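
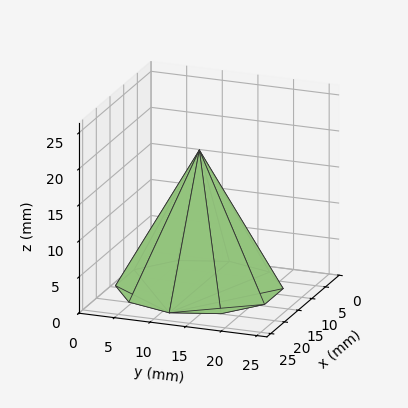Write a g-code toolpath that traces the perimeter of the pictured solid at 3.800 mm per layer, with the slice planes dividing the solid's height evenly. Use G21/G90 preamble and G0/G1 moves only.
Reading the render: the shape is a regular 10-sided pyramid, base circumscribed radius ≈ 11 mm, apex at z ≈ 19 mm (dimensions read to the nearest mm from the axis ticks). For the g-code, the solid's height is divided into equal slices at the stated Δz and each level perimeter traced with G1 moves after a G0 lift.

; perimeter-only toolpath
G21 ; units = mm
G90 ; absolute positioning
G28 ; home
; layer 1
G0 Z3.800
G0 X19.800 Y11.000
G1 X18.119 Y16.173
G1 X13.719 Y19.370
G1 X8.281 Y19.370
G1 X3.881 Y16.173
G1 X2.200 Y11.000
G1 X3.881 Y5.827
G1 X8.281 Y2.630
G1 X13.719 Y2.630
G1 X18.119 Y5.827
G1 X19.800 Y11.000
; layer 2
G0 Z7.600
G0 X17.600 Y11.000
G1 X16.339 Y14.880
G1 X13.039 Y17.277
G1 X8.961 Y17.277
G1 X5.661 Y14.880
G1 X4.400 Y11.000
G1 X5.661 Y7.120
G1 X8.961 Y4.723
G1 X13.039 Y4.723
G1 X16.339 Y7.120
G1 X17.600 Y11.000
; layer 3
G0 Z11.400
G0 X15.400 Y11.000
G1 X14.560 Y13.586
G1 X12.360 Y15.185
G1 X9.640 Y15.185
G1 X7.440 Y13.586
G1 X6.600 Y11.000
G1 X7.440 Y8.414
G1 X9.640 Y6.815
G1 X12.360 Y6.815
G1 X14.560 Y8.414
G1 X15.400 Y11.000
; layer 4
G0 Z15.200
G0 X13.200 Y11.000
G1 X12.780 Y12.293
G1 X11.680 Y13.092
G1 X10.320 Y13.092
G1 X9.220 Y12.293
G1 X8.800 Y11.000
G1 X9.220 Y9.707
G1 X10.320 Y8.908
G1 X11.680 Y8.908
G1 X12.780 Y9.707
G1 X13.200 Y11.000
M2 ; end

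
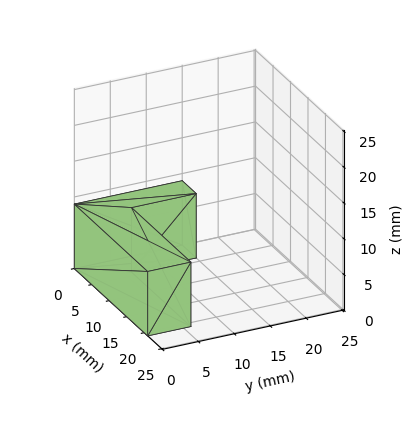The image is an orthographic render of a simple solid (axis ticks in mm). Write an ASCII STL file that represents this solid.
Reading the render: the shape is an L-shaped prism: outer 21 × 15 mm, arm thicknesses ≈ 6 mm (horizontal) and 4 mm (vertical), extruded 9 mm in z (dimensions read to the nearest mm from the axis ticks). For the STL, each face is triangulated and given an outward normal.

solid part
  facet normal 0.0000 0.0000 -1.0000
    outer loop
      vertex 21.0 6.0 0.0
      vertex 21.0 0.0 0.0
      vertex 0.0 0.0 0.0
    endloop
  endfacet
  facet normal 0.0000 0.0000 -1.0000
    outer loop
      vertex 4.0 6.0 0.0
      vertex 21.0 6.0 0.0
      vertex 0.0 0.0 0.0
    endloop
  endfacet
  facet normal 0.0000 0.0000 -1.0000
    outer loop
      vertex 4.0 15.0 0.0
      vertex 4.0 6.0 0.0
      vertex 0.0 0.0 0.0
    endloop
  endfacet
  facet normal 0.0000 0.0000 -1.0000
    outer loop
      vertex 0.0 15.0 0.0
      vertex 4.0 15.0 0.0
      vertex 0.0 0.0 0.0
    endloop
  endfacet
  facet normal 0.0000 0.0000 1.0000
    outer loop
      vertex 0.0 0.0 9.0
      vertex 21.0 0.0 9.0
      vertex 21.0 6.0 9.0
    endloop
  endfacet
  facet normal 0.0000 0.0000 1.0000
    outer loop
      vertex 0.0 0.0 9.0
      vertex 21.0 6.0 9.0
      vertex 4.0 6.0 9.0
    endloop
  endfacet
  facet normal 0.0000 0.0000 1.0000
    outer loop
      vertex 0.0 0.0 9.0
      vertex 4.0 6.0 9.0
      vertex 4.0 15.0 9.0
    endloop
  endfacet
  facet normal 0.0000 0.0000 1.0000
    outer loop
      vertex 0.0 0.0 9.0
      vertex 4.0 15.0 9.0
      vertex 0.0 15.0 9.0
    endloop
  endfacet
  facet normal 0.0000 -1.0000 0.0000
    outer loop
      vertex 0.0 0.0 0.0
      vertex 21.0 0.0 0.0
      vertex 21.0 0.0 9.0
    endloop
  endfacet
  facet normal 0.0000 -1.0000 0.0000
    outer loop
      vertex 0.0 0.0 0.0
      vertex 21.0 0.0 9.0
      vertex 0.0 0.0 9.0
    endloop
  endfacet
  facet normal 1.0000 0.0000 0.0000
    outer loop
      vertex 21.0 0.0 0.0
      vertex 21.0 6.0 0.0
      vertex 21.0 6.0 9.0
    endloop
  endfacet
  facet normal 1.0000 0.0000 0.0000
    outer loop
      vertex 21.0 0.0 0.0
      vertex 21.0 6.0 9.0
      vertex 21.0 0.0 9.0
    endloop
  endfacet
  facet normal 0.0000 1.0000 0.0000
    outer loop
      vertex 21.0 6.0 0.0
      vertex 4.0 6.0 0.0
      vertex 4.0 6.0 9.0
    endloop
  endfacet
  facet normal 0.0000 1.0000 0.0000
    outer loop
      vertex 21.0 6.0 0.0
      vertex 4.0 6.0 9.0
      vertex 21.0 6.0 9.0
    endloop
  endfacet
  facet normal 1.0000 0.0000 0.0000
    outer loop
      vertex 4.0 6.0 0.0
      vertex 4.0 15.0 0.0
      vertex 4.0 15.0 9.0
    endloop
  endfacet
  facet normal 1.0000 0.0000 0.0000
    outer loop
      vertex 4.0 6.0 0.0
      vertex 4.0 15.0 9.0
      vertex 4.0 6.0 9.0
    endloop
  endfacet
  facet normal 0.0000 1.0000 0.0000
    outer loop
      vertex 4.0 15.0 0.0
      vertex 0.0 15.0 0.0
      vertex 0.0 15.0 9.0
    endloop
  endfacet
  facet normal 0.0000 1.0000 0.0000
    outer loop
      vertex 4.0 15.0 0.0
      vertex 0.0 15.0 9.0
      vertex 4.0 15.0 9.0
    endloop
  endfacet
  facet normal -1.0000 0.0000 0.0000
    outer loop
      vertex 0.0 15.0 0.0
      vertex 0.0 0.0 0.0
      vertex 0.0 0.0 9.0
    endloop
  endfacet
  facet normal -1.0000 0.0000 0.0000
    outer loop
      vertex 0.0 15.0 0.0
      vertex 0.0 0.0 9.0
      vertex 0.0 15.0 9.0
    endloop
  endfacet
endsolid part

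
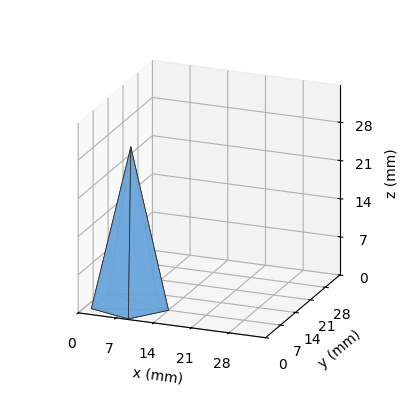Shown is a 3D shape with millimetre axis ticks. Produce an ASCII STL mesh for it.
Reading the render: the shape is a regular 5-sided pyramid, base circumscribed radius ≈ 7 mm, apex at z ≈ 29 mm (dimensions read to the nearest mm from the axis ticks). For the STL, each face is triangulated and given an outward normal.

solid part
  facet normal 0.0000 0.0000 -1.0000
    outer loop
      vertex 1.3 11.1 0.0
      vertex 9.2 13.7 0.0
      vertex 14.0 7.0 0.0
    endloop
  endfacet
  facet normal 0.0000 0.0000 -1.0000
    outer loop
      vertex 1.3 2.9 0.0
      vertex 1.3 11.1 0.0
      vertex 14.0 7.0 0.0
    endloop
  endfacet
  facet normal 0.0000 0.0000 -1.0000
    outer loop
      vertex 9.2 0.3 0.0
      vertex 1.3 2.9 0.0
      vertex 14.0 7.0 0.0
    endloop
  endfacet
  facet normal 0.7977 0.5715 0.1925
    outer loop
      vertex 14.0 7.0 0.0
      vertex 9.2 13.7 0.0
      vertex 7.0 7.0 29.0
    endloop
  endfacet
  facet normal -0.3068 0.9322 0.1921
    outer loop
      vertex 9.2 13.7 0.0
      vertex 1.3 11.1 0.0
      vertex 7.0 7.0 29.0
    endloop
  endfacet
  facet normal -0.9812 0.0000 0.1929
    outer loop
      vertex 1.3 11.1 0.0
      vertex 1.3 2.9 0.0
      vertex 7.0 7.0 29.0
    endloop
  endfacet
  facet normal -0.3068 -0.9322 0.1921
    outer loop
      vertex 1.3 2.9 0.0
      vertex 9.2 0.3 0.0
      vertex 7.0 7.0 29.0
    endloop
  endfacet
  facet normal 0.7977 -0.5715 0.1925
    outer loop
      vertex 9.2 0.3 0.0
      vertex 14.0 7.0 0.0
      vertex 7.0 7.0 29.0
    endloop
  endfacet
endsolid part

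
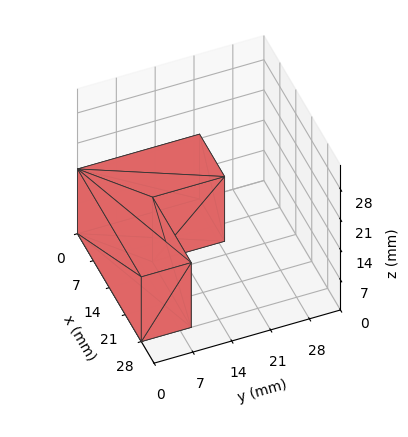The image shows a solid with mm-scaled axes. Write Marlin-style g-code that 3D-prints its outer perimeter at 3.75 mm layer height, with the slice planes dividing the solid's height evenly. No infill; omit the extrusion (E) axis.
Reading the render: the shape is an L-shaped prism: outer 28 × 22 mm, arm thicknesses ≈ 9 mm (horizontal) and 11 mm (vertical), extruded 15 mm in z (dimensions read to the nearest mm from the axis ticks). For the g-code, the solid's height is divided into equal slices at the stated Δz and each level perimeter traced with G1 moves after a G0 lift.

; perimeter-only toolpath
G21 ; units = mm
G90 ; absolute positioning
G28 ; home
; layer 1
G0 Z3.75
G0 X0.00 Y0.00
G1 X28.00 Y0.00
G1 X28.00 Y9.00
G1 X11.00 Y9.00
G1 X11.00 Y22.00
G1 X0.00 Y22.00
G1 X0.00 Y0.00
; layer 2
G0 Z7.50
G0 X0.00 Y0.00
G1 X28.00 Y0.00
G1 X28.00 Y9.00
G1 X11.00 Y9.00
G1 X11.00 Y22.00
G1 X0.00 Y22.00
G1 X0.00 Y0.00
; layer 3
G0 Z11.25
G0 X0.00 Y0.00
G1 X28.00 Y0.00
G1 X28.00 Y9.00
G1 X11.00 Y9.00
G1 X11.00 Y22.00
G1 X0.00 Y22.00
G1 X0.00 Y0.00
; layer 4
G0 Z15.00
G0 X0.00 Y0.00
G1 X28.00 Y0.00
G1 X28.00 Y9.00
G1 X11.00 Y9.00
G1 X11.00 Y22.00
G1 X0.00 Y22.00
G1 X0.00 Y0.00
M2 ; end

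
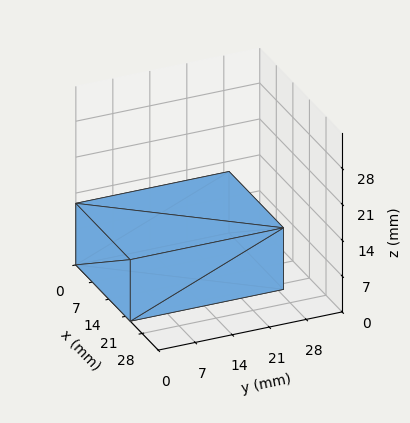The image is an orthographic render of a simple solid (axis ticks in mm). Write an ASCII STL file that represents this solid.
Reading the render: the shape is a rectangular box, roughly 23 × 29 mm footprint and 12 mm tall (dimensions read to the nearest mm from the axis ticks). For the STL, each face is triangulated and given an outward normal.

solid part
  facet normal 0.0000 0.0000 -1.0000
    outer loop
      vertex 23.000 29.000 0.000
      vertex 23.000 0.000 0.000
      vertex 0.000 0.000 0.000
    endloop
  endfacet
  facet normal 0.0000 0.0000 -1.0000
    outer loop
      vertex 0.000 29.000 0.000
      vertex 23.000 29.000 0.000
      vertex 0.000 0.000 0.000
    endloop
  endfacet
  facet normal 0.0000 0.0000 1.0000
    outer loop
      vertex 0.000 0.000 12.000
      vertex 23.000 0.000 12.000
      vertex 23.000 29.000 12.000
    endloop
  endfacet
  facet normal 0.0000 0.0000 1.0000
    outer loop
      vertex 0.000 0.000 12.000
      vertex 23.000 29.000 12.000
      vertex 0.000 29.000 12.000
    endloop
  endfacet
  facet normal 0.0000 -1.0000 0.0000
    outer loop
      vertex 0.000 0.000 0.000
      vertex 23.000 0.000 0.000
      vertex 23.000 0.000 12.000
    endloop
  endfacet
  facet normal 0.0000 -1.0000 0.0000
    outer loop
      vertex 0.000 0.000 0.000
      vertex 23.000 0.000 12.000
      vertex 0.000 0.000 12.000
    endloop
  endfacet
  facet normal 0.0000 1.0000 0.0000
    outer loop
      vertex 23.000 29.000 12.000
      vertex 23.000 29.000 0.000
      vertex 0.000 29.000 0.000
    endloop
  endfacet
  facet normal 0.0000 1.0000 0.0000
    outer loop
      vertex 0.000 29.000 12.000
      vertex 23.000 29.000 12.000
      vertex 0.000 29.000 0.000
    endloop
  endfacet
  facet normal -1.0000 0.0000 0.0000
    outer loop
      vertex 0.000 29.000 12.000
      vertex 0.000 29.000 0.000
      vertex 0.000 0.000 0.000
    endloop
  endfacet
  facet normal -1.0000 0.0000 0.0000
    outer loop
      vertex 0.000 0.000 12.000
      vertex 0.000 29.000 12.000
      vertex 0.000 0.000 0.000
    endloop
  endfacet
  facet normal 1.0000 0.0000 0.0000
    outer loop
      vertex 23.000 0.000 0.000
      vertex 23.000 29.000 0.000
      vertex 23.000 29.000 12.000
    endloop
  endfacet
  facet normal 1.0000 0.0000 0.0000
    outer loop
      vertex 23.000 0.000 0.000
      vertex 23.000 29.000 12.000
      vertex 23.000 0.000 12.000
    endloop
  endfacet
endsolid part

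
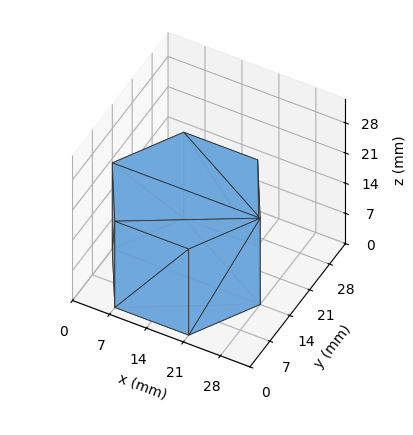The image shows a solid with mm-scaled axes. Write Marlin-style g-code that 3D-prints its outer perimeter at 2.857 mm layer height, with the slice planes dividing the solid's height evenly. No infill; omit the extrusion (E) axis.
Reading the render: the shape is a regular 6-sided prism (a cylinder approximated with 6 flat sides), circumscribed radius ≈ 14 mm, height ≈ 20 mm (dimensions read to the nearest mm from the axis ticks). For the g-code, the solid's height is divided into equal slices at the stated Δz and each level perimeter traced with G1 moves after a G0 lift.

; perimeter-only toolpath
G21 ; units = mm
G90 ; absolute positioning
G28 ; home
; layer 1
G0 Z2.857
G0 X28.000 Y14.000
G1 X21.000 Y26.124
G1 X7.000 Y26.124
G1 X0.000 Y14.000
G1 X7.000 Y1.876
G1 X21.000 Y1.876
G1 X28.000 Y14.000
; layer 2
G0 Z5.714
G0 X28.000 Y14.000
G1 X21.000 Y26.124
G1 X7.000 Y26.124
G1 X0.000 Y14.000
G1 X7.000 Y1.876
G1 X21.000 Y1.876
G1 X28.000 Y14.000
; layer 3
G0 Z8.571
G0 X28.000 Y14.000
G1 X21.000 Y26.124
G1 X7.000 Y26.124
G1 X0.000 Y14.000
G1 X7.000 Y1.876
G1 X21.000 Y1.876
G1 X28.000 Y14.000
; layer 4
G0 Z11.429
G0 X28.000 Y14.000
G1 X21.000 Y26.124
G1 X7.000 Y26.124
G1 X0.000 Y14.000
G1 X7.000 Y1.876
G1 X21.000 Y1.876
G1 X28.000 Y14.000
; layer 5
G0 Z14.286
G0 X28.000 Y14.000
G1 X21.000 Y26.124
G1 X7.000 Y26.124
G1 X0.000 Y14.000
G1 X7.000 Y1.876
G1 X21.000 Y1.876
G1 X28.000 Y14.000
; layer 6
G0 Z17.143
G0 X28.000 Y14.000
G1 X21.000 Y26.124
G1 X7.000 Y26.124
G1 X0.000 Y14.000
G1 X7.000 Y1.876
G1 X21.000 Y1.876
G1 X28.000 Y14.000
; layer 7
G0 Z20.000
G0 X28.000 Y14.000
G1 X21.000 Y26.124
G1 X7.000 Y26.124
G1 X0.000 Y14.000
G1 X7.000 Y1.876
G1 X21.000 Y1.876
G1 X28.000 Y14.000
M2 ; end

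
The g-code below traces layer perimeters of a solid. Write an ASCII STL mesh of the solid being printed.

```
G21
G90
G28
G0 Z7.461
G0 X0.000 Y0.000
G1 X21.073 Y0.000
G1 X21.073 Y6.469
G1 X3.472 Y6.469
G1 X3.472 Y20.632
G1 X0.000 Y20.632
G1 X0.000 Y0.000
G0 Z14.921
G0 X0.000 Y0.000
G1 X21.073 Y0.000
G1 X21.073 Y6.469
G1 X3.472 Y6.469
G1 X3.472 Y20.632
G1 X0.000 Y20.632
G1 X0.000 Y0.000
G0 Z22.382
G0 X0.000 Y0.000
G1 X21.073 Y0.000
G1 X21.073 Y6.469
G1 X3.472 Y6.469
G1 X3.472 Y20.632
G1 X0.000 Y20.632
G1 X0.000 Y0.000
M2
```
solid part
  facet normal 0.0000 0.0000 -1.0000
    outer loop
      vertex 21.073 6.469 0.000
      vertex 21.073 0.000 0.000
      vertex 0.000 0.000 0.000
    endloop
  endfacet
  facet normal 0.0000 0.0000 -1.0000
    outer loop
      vertex 3.472 6.469 0.000
      vertex 21.073 6.469 0.000
      vertex 0.000 0.000 0.000
    endloop
  endfacet
  facet normal 0.0000 0.0000 -1.0000
    outer loop
      vertex 3.472 20.632 0.000
      vertex 3.472 6.469 0.000
      vertex 0.000 0.000 0.000
    endloop
  endfacet
  facet normal 0.0000 0.0000 -1.0000
    outer loop
      vertex 0.000 20.632 0.000
      vertex 3.472 20.632 0.000
      vertex 0.000 0.000 0.000
    endloop
  endfacet
  facet normal 0.0000 0.0000 1.0000
    outer loop
      vertex 0.000 0.000 22.382
      vertex 21.073 0.000 22.382
      vertex 21.073 6.469 22.382
    endloop
  endfacet
  facet normal 0.0000 0.0000 1.0000
    outer loop
      vertex 0.000 0.000 22.382
      vertex 21.073 6.469 22.382
      vertex 3.472 6.469 22.382
    endloop
  endfacet
  facet normal 0.0000 0.0000 1.0000
    outer loop
      vertex 0.000 0.000 22.382
      vertex 3.472 6.469 22.382
      vertex 3.472 20.632 22.382
    endloop
  endfacet
  facet normal 0.0000 0.0000 1.0000
    outer loop
      vertex 0.000 0.000 22.382
      vertex 3.472 20.632 22.382
      vertex 0.000 20.632 22.382
    endloop
  endfacet
  facet normal 0.0000 -1.0000 0.0000
    outer loop
      vertex 0.000 0.000 0.000
      vertex 21.073 0.000 0.000
      vertex 21.073 0.000 22.382
    endloop
  endfacet
  facet normal 0.0000 -1.0000 0.0000
    outer loop
      vertex 0.000 0.000 0.000
      vertex 21.073 0.000 22.382
      vertex 0.000 0.000 22.382
    endloop
  endfacet
  facet normal 1.0000 0.0000 0.0000
    outer loop
      vertex 21.073 0.000 0.000
      vertex 21.073 6.469 0.000
      vertex 21.073 6.469 22.382
    endloop
  endfacet
  facet normal 1.0000 0.0000 0.0000
    outer loop
      vertex 21.073 0.000 0.000
      vertex 21.073 6.469 22.382
      vertex 21.073 0.000 22.382
    endloop
  endfacet
  facet normal 0.0000 1.0000 0.0000
    outer loop
      vertex 21.073 6.469 0.000
      vertex 3.472 6.469 0.000
      vertex 3.472 6.469 22.382
    endloop
  endfacet
  facet normal 0.0000 1.0000 0.0000
    outer loop
      vertex 21.073 6.469 0.000
      vertex 3.472 6.469 22.382
      vertex 21.073 6.469 22.382
    endloop
  endfacet
  facet normal 1.0000 0.0000 0.0000
    outer loop
      vertex 3.472 6.469 0.000
      vertex 3.472 20.632 0.000
      vertex 3.472 20.632 22.382
    endloop
  endfacet
  facet normal 1.0000 0.0000 0.0000
    outer loop
      vertex 3.472 6.469 0.000
      vertex 3.472 20.632 22.382
      vertex 3.472 6.469 22.382
    endloop
  endfacet
  facet normal 0.0000 1.0000 0.0000
    outer loop
      vertex 3.472 20.632 0.000
      vertex 0.000 20.632 0.000
      vertex 0.000 20.632 22.382
    endloop
  endfacet
  facet normal 0.0000 1.0000 0.0000
    outer loop
      vertex 3.472 20.632 0.000
      vertex 0.000 20.632 22.382
      vertex 3.472 20.632 22.382
    endloop
  endfacet
  facet normal -1.0000 0.0000 0.0000
    outer loop
      vertex 0.000 20.632 0.000
      vertex 0.000 0.000 0.000
      vertex 0.000 0.000 22.382
    endloop
  endfacet
  facet normal -1.0000 0.0000 0.0000
    outer loop
      vertex 0.000 20.632 0.000
      vertex 0.000 0.000 22.382
      vertex 0.000 20.632 22.382
    endloop
  endfacet
endsolid part

The G0 Z moves step by Δz≈7.461 mm. Every layer's G1 loop is the same polygon, so the solid is a straight extrusion of it from z=0 to z≈22.4. Closing with flat bottom and top caps and triangulating gives 20 facets — an L-shaped prism: outer 21.1 × 20.6 mm, arm thicknesses ≈ 6.47 mm (horizontal) and 3.47 mm (vertical), extruded 22.4 mm in z.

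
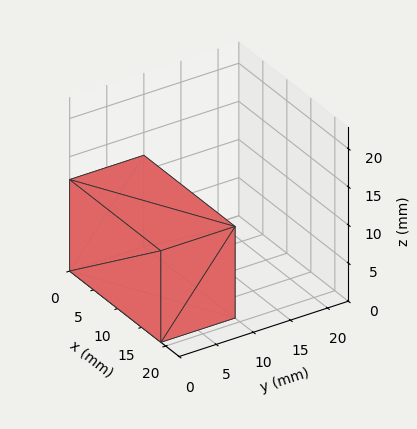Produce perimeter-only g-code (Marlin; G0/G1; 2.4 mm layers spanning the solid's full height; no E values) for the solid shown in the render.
Reading the render: the shape is a rectangular box, roughly 19 × 10 mm footprint and 12 mm tall (dimensions read to the nearest mm from the axis ticks). For the g-code, the solid's height is divided into equal slices at the stated Δz and each level perimeter traced with G1 moves after a G0 lift.

; perimeter-only toolpath
G21 ; units = mm
G90 ; absolute positioning
G28 ; home
; layer 1
G0 Z2.4
G0 X0.0 Y0.0
G1 X19.0 Y0.0
G1 X19.0 Y10.0
G1 X0.0 Y10.0
G1 X0.0 Y0.0
; layer 2
G0 Z4.8
G0 X0.0 Y0.0
G1 X19.0 Y0.0
G1 X19.0 Y10.0
G1 X0.0 Y10.0
G1 X0.0 Y0.0
; layer 3
G0 Z7.2
G0 X0.0 Y0.0
G1 X19.0 Y0.0
G1 X19.0 Y10.0
G1 X0.0 Y10.0
G1 X0.0 Y0.0
; layer 4
G0 Z9.6
G0 X0.0 Y0.0
G1 X19.0 Y0.0
G1 X19.0 Y10.0
G1 X0.0 Y10.0
G1 X0.0 Y0.0
; layer 5
G0 Z12.0
G0 X0.0 Y0.0
G1 X19.0 Y0.0
G1 X19.0 Y10.0
G1 X0.0 Y10.0
G1 X0.0 Y0.0
M2 ; end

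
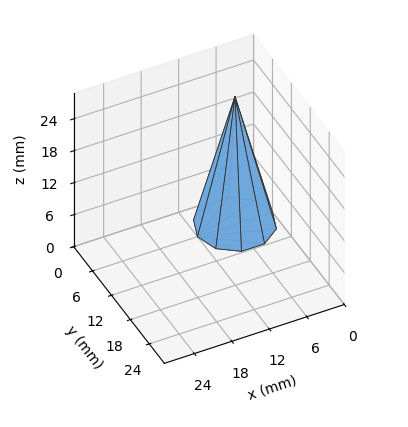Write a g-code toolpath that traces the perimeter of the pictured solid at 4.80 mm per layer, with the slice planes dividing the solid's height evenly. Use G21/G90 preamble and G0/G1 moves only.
Reading the render: the shape is a regular 10-sided pyramid, base circumscribed radius ≈ 6 mm, apex at z ≈ 24 mm (dimensions read to the nearest mm from the axis ticks). For the g-code, the solid's height is divided into equal slices at the stated Δz and each level perimeter traced with G1 moves after a G0 lift.

; perimeter-only toolpath
G21 ; units = mm
G90 ; absolute positioning
G28 ; home
; layer 1
G0 Z4.80
G0 X10.80 Y6.00
G1 X9.88 Y8.82
G1 X7.48 Y10.57
G1 X4.52 Y10.57
G1 X2.12 Y8.82
G1 X1.20 Y6.00
G1 X2.12 Y3.18
G1 X4.52 Y1.43
G1 X7.48 Y1.43
G1 X9.88 Y3.18
G1 X10.80 Y6.00
; layer 2
G0 Z9.60
G0 X9.60 Y6.00
G1 X8.91 Y8.12
G1 X7.11 Y9.43
G1 X4.89 Y9.43
G1 X3.09 Y8.12
G1 X2.40 Y6.00
G1 X3.09 Y3.88
G1 X4.89 Y2.57
G1 X7.11 Y2.57
G1 X8.91 Y3.88
G1 X9.60 Y6.00
; layer 3
G0 Z14.40
G0 X8.40 Y6.00
G1 X7.94 Y7.41
G1 X6.74 Y8.28
G1 X5.26 Y8.28
G1 X4.06 Y7.41
G1 X3.60 Y6.00
G1 X4.06 Y4.59
G1 X5.26 Y3.72
G1 X6.74 Y3.72
G1 X7.94 Y4.59
G1 X8.40 Y6.00
; layer 4
G0 Z19.20
G0 X7.20 Y6.00
G1 X6.97 Y6.71
G1 X6.37 Y7.14
G1 X5.63 Y7.14
G1 X5.03 Y6.71
G1 X4.80 Y6.00
G1 X5.03 Y5.29
G1 X5.63 Y4.86
G1 X6.37 Y4.86
G1 X6.97 Y5.29
G1 X7.20 Y6.00
M2 ; end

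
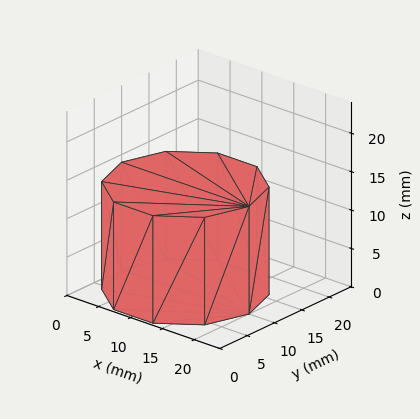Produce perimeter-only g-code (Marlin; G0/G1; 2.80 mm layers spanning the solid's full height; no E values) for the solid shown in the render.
Reading the render: the shape is a regular 10-sided prism (a cylinder approximated with 10 flat sides), circumscribed radius ≈ 10 mm, height ≈ 14 mm (dimensions read to the nearest mm from the axis ticks). For the g-code, the solid's height is divided into equal slices at the stated Δz and each level perimeter traced with G1 moves after a G0 lift.

; perimeter-only toolpath
G21 ; units = mm
G90 ; absolute positioning
G28 ; home
; layer 1
G0 Z2.80
G0 X20.00 Y10.00
G1 X18.09 Y15.88
G1 X13.09 Y19.51
G1 X6.91 Y19.51
G1 X1.91 Y15.88
G1 X0.00 Y10.00
G1 X1.91 Y4.12
G1 X6.91 Y0.49
G1 X13.09 Y0.49
G1 X18.09 Y4.12
G1 X20.00 Y10.00
; layer 2
G0 Z5.60
G0 X20.00 Y10.00
G1 X18.09 Y15.88
G1 X13.09 Y19.51
G1 X6.91 Y19.51
G1 X1.91 Y15.88
G1 X0.00 Y10.00
G1 X1.91 Y4.12
G1 X6.91 Y0.49
G1 X13.09 Y0.49
G1 X18.09 Y4.12
G1 X20.00 Y10.00
; layer 3
G0 Z8.40
G0 X20.00 Y10.00
G1 X18.09 Y15.88
G1 X13.09 Y19.51
G1 X6.91 Y19.51
G1 X1.91 Y15.88
G1 X0.00 Y10.00
G1 X1.91 Y4.12
G1 X6.91 Y0.49
G1 X13.09 Y0.49
G1 X18.09 Y4.12
G1 X20.00 Y10.00
; layer 4
G0 Z11.20
G0 X20.00 Y10.00
G1 X18.09 Y15.88
G1 X13.09 Y19.51
G1 X6.91 Y19.51
G1 X1.91 Y15.88
G1 X0.00 Y10.00
G1 X1.91 Y4.12
G1 X6.91 Y0.49
G1 X13.09 Y0.49
G1 X18.09 Y4.12
G1 X20.00 Y10.00
; layer 5
G0 Z14.00
G0 X20.00 Y10.00
G1 X18.09 Y15.88
G1 X13.09 Y19.51
G1 X6.91 Y19.51
G1 X1.91 Y15.88
G1 X0.00 Y10.00
G1 X1.91 Y4.12
G1 X6.91 Y0.49
G1 X13.09 Y0.49
G1 X18.09 Y4.12
G1 X20.00 Y10.00
M2 ; end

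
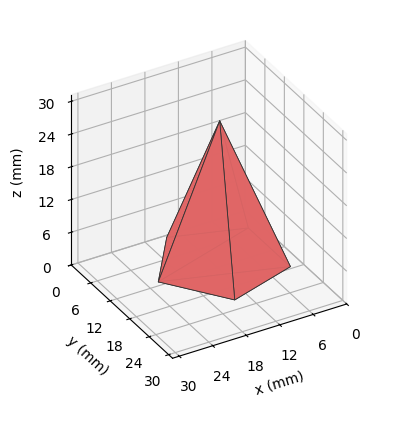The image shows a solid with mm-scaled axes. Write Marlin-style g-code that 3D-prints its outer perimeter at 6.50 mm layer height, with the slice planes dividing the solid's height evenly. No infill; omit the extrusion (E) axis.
Reading the render: the shape is a regular 5-sided pyramid, base circumscribed radius ≈ 11 mm, apex at z ≈ 26 mm (dimensions read to the nearest mm from the axis ticks). For the g-code, the solid's height is divided into equal slices at the stated Δz and each level perimeter traced with G1 moves after a G0 lift.

; perimeter-only toolpath
G21 ; units = mm
G90 ; absolute positioning
G28 ; home
; layer 1
G0 Z6.50
G0 X19.25 Y11.00
G1 X13.55 Y18.84
G1 X4.33 Y15.85
G1 X4.33 Y6.15
G1 X13.55 Y3.16
G1 X19.25 Y11.00
; layer 2
G0 Z13.00
G0 X16.50 Y11.00
G1 X12.70 Y16.23
G1 X6.55 Y14.23
G1 X6.55 Y7.77
G1 X12.70 Y5.77
G1 X16.50 Y11.00
; layer 3
G0 Z19.50
G0 X13.75 Y11.00
G1 X11.85 Y13.62
G1 X8.78 Y12.62
G1 X8.78 Y9.38
G1 X11.85 Y8.38
G1 X13.75 Y11.00
M2 ; end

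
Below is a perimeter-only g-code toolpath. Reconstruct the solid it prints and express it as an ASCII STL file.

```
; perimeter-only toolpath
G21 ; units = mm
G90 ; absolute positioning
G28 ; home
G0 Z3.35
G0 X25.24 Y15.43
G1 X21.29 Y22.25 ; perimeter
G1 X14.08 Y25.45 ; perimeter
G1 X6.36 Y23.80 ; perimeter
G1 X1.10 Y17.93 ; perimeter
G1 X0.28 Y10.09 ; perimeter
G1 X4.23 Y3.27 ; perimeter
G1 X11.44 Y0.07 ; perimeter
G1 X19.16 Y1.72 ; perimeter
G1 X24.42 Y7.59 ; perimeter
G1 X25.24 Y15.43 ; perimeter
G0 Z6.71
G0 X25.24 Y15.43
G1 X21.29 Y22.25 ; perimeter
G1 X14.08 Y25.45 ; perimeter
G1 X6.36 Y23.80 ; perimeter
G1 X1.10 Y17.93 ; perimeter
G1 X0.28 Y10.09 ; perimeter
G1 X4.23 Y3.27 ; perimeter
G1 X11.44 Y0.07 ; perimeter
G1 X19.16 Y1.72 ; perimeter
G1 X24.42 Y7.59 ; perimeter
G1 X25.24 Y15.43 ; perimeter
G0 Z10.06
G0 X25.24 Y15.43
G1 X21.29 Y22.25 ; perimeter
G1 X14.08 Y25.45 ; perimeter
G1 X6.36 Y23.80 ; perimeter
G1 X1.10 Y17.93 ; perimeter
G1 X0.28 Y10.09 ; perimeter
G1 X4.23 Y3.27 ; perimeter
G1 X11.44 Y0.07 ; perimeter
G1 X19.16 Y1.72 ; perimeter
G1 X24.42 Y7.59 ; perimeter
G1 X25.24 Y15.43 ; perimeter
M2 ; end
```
solid part
  facet normal 0.0000 0.0000 -1.0000
    outer loop
      vertex 14.08 25.45 0.00
      vertex 21.29 22.25 0.00
      vertex 25.24 15.43 0.00
    endloop
  endfacet
  facet normal 0.0000 0.0000 -1.0000
    outer loop
      vertex 6.36 23.80 0.00
      vertex 14.08 25.45 0.00
      vertex 25.24 15.43 0.00
    endloop
  endfacet
  facet normal 0.0000 0.0000 -1.0000
    outer loop
      vertex 1.10 17.93 0.00
      vertex 6.36 23.80 0.00
      vertex 25.24 15.43 0.00
    endloop
  endfacet
  facet normal 0.0000 0.0000 -1.0000
    outer loop
      vertex 0.28 10.09 0.00
      vertex 1.10 17.93 0.00
      vertex 25.24 15.43 0.00
    endloop
  endfacet
  facet normal 0.0000 0.0000 -1.0000
    outer loop
      vertex 4.23 3.27 0.00
      vertex 0.28 10.09 0.00
      vertex 25.24 15.43 0.00
    endloop
  endfacet
  facet normal 0.0000 0.0000 -1.0000
    outer loop
      vertex 11.44 0.07 0.00
      vertex 4.23 3.27 0.00
      vertex 25.24 15.43 0.00
    endloop
  endfacet
  facet normal 0.0000 0.0000 -1.0000
    outer loop
      vertex 19.16 1.72 0.00
      vertex 11.44 0.07 0.00
      vertex 25.24 15.43 0.00
    endloop
  endfacet
  facet normal 0.0000 0.0000 -1.0000
    outer loop
      vertex 24.42 7.59 0.00
      vertex 19.16 1.72 0.00
      vertex 25.24 15.43 0.00
    endloop
  endfacet
  facet normal 0.0000 0.0000 1.0000
    outer loop
      vertex 25.24 15.43 10.06
      vertex 21.29 22.25 10.06
      vertex 14.08 25.45 10.06
    endloop
  endfacet
  facet normal 0.0000 0.0000 1.0000
    outer loop
      vertex 25.24 15.43 10.06
      vertex 14.08 25.45 10.06
      vertex 6.36 23.80 10.06
    endloop
  endfacet
  facet normal 0.0000 0.0000 1.0000
    outer loop
      vertex 25.24 15.43 10.06
      vertex 6.36 23.80 10.06
      vertex 1.10 17.93 10.06
    endloop
  endfacet
  facet normal 0.0000 0.0000 1.0000
    outer loop
      vertex 25.24 15.43 10.06
      vertex 1.10 17.93 10.06
      vertex 0.28 10.09 10.06
    endloop
  endfacet
  facet normal 0.0000 0.0000 1.0000
    outer loop
      vertex 25.24 15.43 10.06
      vertex 0.28 10.09 10.06
      vertex 4.23 3.27 10.06
    endloop
  endfacet
  facet normal 0.0000 0.0000 1.0000
    outer loop
      vertex 25.24 15.43 10.06
      vertex 4.23 3.27 10.06
      vertex 11.44 0.07 10.06
    endloop
  endfacet
  facet normal 0.0000 0.0000 1.0000
    outer loop
      vertex 25.24 15.43 10.06
      vertex 11.44 0.07 10.06
      vertex 19.16 1.72 10.06
    endloop
  endfacet
  facet normal 0.0000 0.0000 1.0000
    outer loop
      vertex 25.24 15.43 10.06
      vertex 19.16 1.72 10.06
      vertex 24.42 7.59 10.06
    endloop
  endfacet
  facet normal 0.8653 0.5012 0.0000
    outer loop
      vertex 25.24 15.43 0.00
      vertex 21.29 22.25 0.00
      vertex 21.29 22.25 10.06
    endloop
  endfacet
  facet normal 0.8653 0.5012 0.0000
    outer loop
      vertex 25.24 15.43 0.00
      vertex 21.29 22.25 10.06
      vertex 25.24 15.43 10.06
    endloop
  endfacet
  facet normal 0.4057 0.9140 0.0000
    outer loop
      vertex 21.29 22.25 0.00
      vertex 14.08 25.45 0.00
      vertex 14.08 25.45 10.06
    endloop
  endfacet
  facet normal 0.4057 0.9140 0.0000
    outer loop
      vertex 21.29 22.25 0.00
      vertex 14.08 25.45 10.06
      vertex 21.29 22.25 10.06
    endloop
  endfacet
  facet normal -0.2090 0.9779 0.0000
    outer loop
      vertex 14.08 25.45 0.00
      vertex 6.36 23.80 0.00
      vertex 6.36 23.80 10.06
    endloop
  endfacet
  facet normal -0.2090 0.9779 0.0000
    outer loop
      vertex 14.08 25.45 0.00
      vertex 6.36 23.80 10.06
      vertex 14.08 25.45 10.06
    endloop
  endfacet
  facet normal -0.7447 0.6674 0.0000
    outer loop
      vertex 6.36 23.80 0.00
      vertex 1.10 17.93 0.00
      vertex 1.10 17.93 10.06
    endloop
  endfacet
  facet normal -0.7447 0.6674 0.0000
    outer loop
      vertex 6.36 23.80 0.00
      vertex 1.10 17.93 10.06
      vertex 6.36 23.80 10.06
    endloop
  endfacet
  facet normal -0.9946 0.1040 0.0000
    outer loop
      vertex 1.10 17.93 0.00
      vertex 0.28 10.09 0.00
      vertex 0.28 10.09 10.06
    endloop
  endfacet
  facet normal -0.9946 0.1040 0.0000
    outer loop
      vertex 1.10 17.93 0.00
      vertex 0.28 10.09 10.06
      vertex 1.10 17.93 10.06
    endloop
  endfacet
  facet normal -0.8653 -0.5012 0.0000
    outer loop
      vertex 0.28 10.09 0.00
      vertex 4.23 3.27 0.00
      vertex 4.23 3.27 10.06
    endloop
  endfacet
  facet normal -0.8653 -0.5012 0.0000
    outer loop
      vertex 0.28 10.09 0.00
      vertex 4.23 3.27 10.06
      vertex 0.28 10.09 10.06
    endloop
  endfacet
  facet normal -0.4057 -0.9140 0.0000
    outer loop
      vertex 4.23 3.27 0.00
      vertex 11.44 0.07 0.00
      vertex 11.44 0.07 10.06
    endloop
  endfacet
  facet normal -0.4057 -0.9140 0.0000
    outer loop
      vertex 4.23 3.27 0.00
      vertex 11.44 0.07 10.06
      vertex 4.23 3.27 10.06
    endloop
  endfacet
  facet normal 0.2090 -0.9779 0.0000
    outer loop
      vertex 11.44 0.07 0.00
      vertex 19.16 1.72 0.00
      vertex 19.16 1.72 10.06
    endloop
  endfacet
  facet normal 0.2090 -0.9779 0.0000
    outer loop
      vertex 11.44 0.07 0.00
      vertex 19.16 1.72 10.06
      vertex 11.44 0.07 10.06
    endloop
  endfacet
  facet normal 0.7447 -0.6674 0.0000
    outer loop
      vertex 19.16 1.72 0.00
      vertex 24.42 7.59 0.00
      vertex 24.42 7.59 10.06
    endloop
  endfacet
  facet normal 0.7447 -0.6674 0.0000
    outer loop
      vertex 19.16 1.72 0.00
      vertex 24.42 7.59 10.06
      vertex 19.16 1.72 10.06
    endloop
  endfacet
  facet normal 0.9946 -0.1040 0.0000
    outer loop
      vertex 24.42 7.59 0.00
      vertex 25.24 15.43 0.00
      vertex 25.24 15.43 10.06
    endloop
  endfacet
  facet normal 0.9946 -0.1040 0.0000
    outer loop
      vertex 24.42 7.59 0.00
      vertex 25.24 15.43 10.06
      vertex 24.42 7.59 10.06
    endloop
  endfacet
endsolid part

The G0 Z moves step by Δz≈3.35 mm. Every layer's G1 loop is the same polygon, so the solid is a straight extrusion of it from z=0 to z≈10.1. Closing with flat bottom and top caps and triangulating gives 36 facets — a regular 10-sided prism (a cylinder approximated with 10 flat sides), circumscribed radius ≈ 12.8 mm, height ≈ 10.1 mm.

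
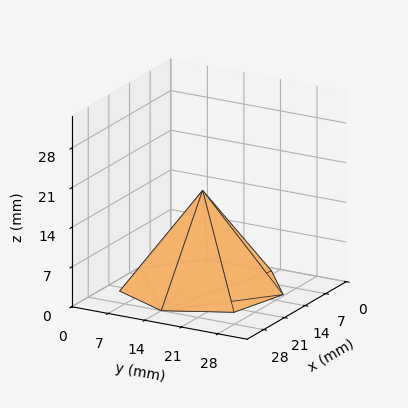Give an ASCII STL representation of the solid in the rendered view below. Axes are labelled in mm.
Reading the render: the shape is a regular 7-sided pyramid, base circumscribed radius ≈ 14 mm, apex at z ≈ 17 mm (dimensions read to the nearest mm from the axis ticks). For the STL, each face is triangulated and given an outward normal.

solid part
  facet normal 0.0000 0.0000 -1.0000
    outer loop
      vertex 10.88 27.65 0.00
      vertex 22.73 24.95 0.00
      vertex 28.00 14.00 0.00
    endloop
  endfacet
  facet normal 0.0000 0.0000 -1.0000
    outer loop
      vertex 1.39 20.07 0.00
      vertex 10.88 27.65 0.00
      vertex 28.00 14.00 0.00
    endloop
  endfacet
  facet normal 0.0000 0.0000 -1.0000
    outer loop
      vertex 1.39 7.93 0.00
      vertex 1.39 20.07 0.00
      vertex 28.00 14.00 0.00
    endloop
  endfacet
  facet normal 0.0000 0.0000 -1.0000
    outer loop
      vertex 10.88 0.35 0.00
      vertex 1.39 7.93 0.00
      vertex 28.00 14.00 0.00
    endloop
  endfacet
  facet normal 0.0000 0.0000 -1.0000
    outer loop
      vertex 22.73 3.05 0.00
      vertex 10.88 0.35 0.00
      vertex 28.00 14.00 0.00
    endloop
  endfacet
  facet normal 0.7236 0.3483 0.5959
    outer loop
      vertex 28.00 14.00 0.00
      vertex 22.73 24.95 0.00
      vertex 14.00 14.00 17.00
    endloop
  endfacet
  facet normal 0.1784 0.7830 0.5959
    outer loop
      vertex 22.73 24.95 0.00
      vertex 10.88 27.65 0.00
      vertex 14.00 14.00 17.00
    endloop
  endfacet
  facet normal -0.5012 0.6275 0.5958
    outer loop
      vertex 10.88 27.65 0.00
      vertex 1.39 20.07 0.00
      vertex 14.00 14.00 17.00
    endloop
  endfacet
  facet normal -0.8032 0.0000 0.5958
    outer loop
      vertex 1.39 20.07 0.00
      vertex 1.39 7.93 0.00
      vertex 14.00 14.00 17.00
    endloop
  endfacet
  facet normal -0.5012 -0.6275 0.5958
    outer loop
      vertex 1.39 7.93 0.00
      vertex 10.88 0.35 0.00
      vertex 14.00 14.00 17.00
    endloop
  endfacet
  facet normal 0.1784 -0.7830 0.5959
    outer loop
      vertex 10.88 0.35 0.00
      vertex 22.73 3.05 0.00
      vertex 14.00 14.00 17.00
    endloop
  endfacet
  facet normal 0.7236 -0.3483 0.5959
    outer loop
      vertex 22.73 3.05 0.00
      vertex 28.00 14.00 0.00
      vertex 14.00 14.00 17.00
    endloop
  endfacet
endsolid part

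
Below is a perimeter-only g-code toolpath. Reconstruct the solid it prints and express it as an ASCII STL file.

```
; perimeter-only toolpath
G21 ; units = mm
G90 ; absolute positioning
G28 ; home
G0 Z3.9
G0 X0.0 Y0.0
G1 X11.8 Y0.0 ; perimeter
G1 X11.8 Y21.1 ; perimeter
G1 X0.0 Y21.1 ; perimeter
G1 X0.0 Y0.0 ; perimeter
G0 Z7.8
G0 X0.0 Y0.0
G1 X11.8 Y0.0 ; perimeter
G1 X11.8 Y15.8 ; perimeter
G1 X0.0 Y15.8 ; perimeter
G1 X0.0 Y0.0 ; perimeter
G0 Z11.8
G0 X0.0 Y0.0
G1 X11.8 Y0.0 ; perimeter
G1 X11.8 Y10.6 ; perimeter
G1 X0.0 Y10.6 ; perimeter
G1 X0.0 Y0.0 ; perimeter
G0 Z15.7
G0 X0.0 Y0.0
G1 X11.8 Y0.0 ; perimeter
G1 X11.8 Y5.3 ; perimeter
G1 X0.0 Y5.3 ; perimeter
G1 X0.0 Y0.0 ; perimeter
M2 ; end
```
solid part
  facet normal 0.0000 0.0000 -1.0000
    outer loop
      vertex 11.8 26.4 0.0
      vertex 11.8 0.0 0.0
      vertex 0.0 0.0 0.0
    endloop
  endfacet
  facet normal 0.0000 0.0000 -1.0000
    outer loop
      vertex 0.0 26.4 0.0
      vertex 11.8 26.4 0.0
      vertex 0.0 0.0 0.0
    endloop
  endfacet
  facet normal 0.0000 -1.0000 0.0000
    outer loop
      vertex 0.0 0.0 0.0
      vertex 11.8 0.0 0.0
      vertex 11.8 0.0 19.6
    endloop
  endfacet
  facet normal 0.0000 -1.0000 0.0000
    outer loop
      vertex 0.0 0.0 0.0
      vertex 11.8 0.0 19.6
      vertex 0.0 0.0 19.6
    endloop
  endfacet
  facet normal 0.0000 0.5961 0.8029
    outer loop
      vertex 0.0 0.0 19.6
      vertex 11.8 0.0 19.6
      vertex 11.8 26.4 0.0
    endloop
  endfacet
  facet normal 0.0000 0.5961 0.8029
    outer loop
      vertex 0.0 0.0 19.6
      vertex 11.8 26.4 0.0
      vertex 0.0 26.4 0.0
    endloop
  endfacet
  facet normal -1.0000 0.0000 0.0000
    outer loop
      vertex 0.0 0.0 19.6
      vertex 0.0 26.4 0.0
      vertex 0.0 0.0 0.0
    endloop
  endfacet
  facet normal 1.0000 0.0000 0.0000
    outer loop
      vertex 11.8 0.0 0.0
      vertex 11.8 26.4 0.0
      vertex 11.8 0.0 19.6
    endloop
  endfacet
endsolid part

The G0 Z moves step by Δz≈3.9 mm. The G1 loops shrink linearly with z, so the solid tapers from its base footprint up to z≈19.6. Closing with a flat bottom cap and the tapered top and triangulating gives 8 facets — a wedge (ramp): 11.8 × 26.4 mm base, rising to 19.6 mm along the y=0 edge and sloping linearly to z=0 at y=26.4.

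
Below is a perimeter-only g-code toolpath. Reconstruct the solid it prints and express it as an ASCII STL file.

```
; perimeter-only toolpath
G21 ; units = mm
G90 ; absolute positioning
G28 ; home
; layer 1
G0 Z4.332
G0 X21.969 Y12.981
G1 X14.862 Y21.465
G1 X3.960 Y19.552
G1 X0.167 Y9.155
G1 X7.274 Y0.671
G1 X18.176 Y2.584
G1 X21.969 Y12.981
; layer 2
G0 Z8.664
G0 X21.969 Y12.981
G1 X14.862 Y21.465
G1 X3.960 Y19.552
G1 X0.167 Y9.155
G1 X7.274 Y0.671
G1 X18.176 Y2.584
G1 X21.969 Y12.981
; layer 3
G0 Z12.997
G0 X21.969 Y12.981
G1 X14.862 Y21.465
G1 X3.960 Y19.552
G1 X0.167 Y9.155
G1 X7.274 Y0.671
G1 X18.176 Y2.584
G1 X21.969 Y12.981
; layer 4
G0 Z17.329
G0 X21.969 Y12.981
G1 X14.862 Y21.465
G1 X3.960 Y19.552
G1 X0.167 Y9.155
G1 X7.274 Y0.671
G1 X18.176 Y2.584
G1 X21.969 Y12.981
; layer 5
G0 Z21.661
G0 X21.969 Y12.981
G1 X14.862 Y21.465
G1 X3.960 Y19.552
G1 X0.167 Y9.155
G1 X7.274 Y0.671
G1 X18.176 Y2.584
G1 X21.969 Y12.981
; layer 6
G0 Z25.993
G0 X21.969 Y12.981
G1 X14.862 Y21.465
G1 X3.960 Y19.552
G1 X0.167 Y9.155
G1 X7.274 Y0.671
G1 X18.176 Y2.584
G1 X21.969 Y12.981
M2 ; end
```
solid part
  facet normal 0.0000 0.0000 -1.0000
    outer loop
      vertex 3.960 19.552 0.000
      vertex 14.862 21.465 0.000
      vertex 21.969 12.981 0.000
    endloop
  endfacet
  facet normal 0.0000 0.0000 -1.0000
    outer loop
      vertex 0.167 9.155 0.000
      vertex 3.960 19.552 0.000
      vertex 21.969 12.981 0.000
    endloop
  endfacet
  facet normal 0.0000 0.0000 -1.0000
    outer loop
      vertex 7.274 0.671 0.000
      vertex 0.167 9.155 0.000
      vertex 21.969 12.981 0.000
    endloop
  endfacet
  facet normal 0.0000 0.0000 -1.0000
    outer loop
      vertex 18.176 2.584 0.000
      vertex 7.274 0.671 0.000
      vertex 21.969 12.981 0.000
    endloop
  endfacet
  facet normal 0.0000 0.0000 1.0000
    outer loop
      vertex 21.969 12.981 25.993
      vertex 14.862 21.465 25.993
      vertex 3.960 19.552 25.993
    endloop
  endfacet
  facet normal 0.0000 0.0000 1.0000
    outer loop
      vertex 21.969 12.981 25.993
      vertex 3.960 19.552 25.993
      vertex 0.167 9.155 25.993
    endloop
  endfacet
  facet normal 0.0000 0.0000 1.0000
    outer loop
      vertex 21.969 12.981 25.993
      vertex 0.167 9.155 25.993
      vertex 7.274 0.671 25.993
    endloop
  endfacet
  facet normal 0.0000 0.0000 1.0000
    outer loop
      vertex 21.969 12.981 25.993
      vertex 7.274 0.671 25.993
      vertex 18.176 2.584 25.993
    endloop
  endfacet
  facet normal 0.7666 0.6422 0.0000
    outer loop
      vertex 21.969 12.981 0.000
      vertex 14.862 21.465 0.000
      vertex 14.862 21.465 25.993
    endloop
  endfacet
  facet normal 0.7666 0.6422 0.0000
    outer loop
      vertex 21.969 12.981 0.000
      vertex 14.862 21.465 25.993
      vertex 21.969 12.981 25.993
    endloop
  endfacet
  facet normal -0.1728 0.9850 0.0000
    outer loop
      vertex 14.862 21.465 0.000
      vertex 3.960 19.552 0.000
      vertex 3.960 19.552 25.993
    endloop
  endfacet
  facet normal -0.1728 0.9850 0.0000
    outer loop
      vertex 14.862 21.465 0.000
      vertex 3.960 19.552 25.993
      vertex 14.862 21.465 25.993
    endloop
  endfacet
  facet normal -0.9394 0.3427 0.0000
    outer loop
      vertex 3.960 19.552 0.000
      vertex 0.167 9.155 0.000
      vertex 0.167 9.155 25.993
    endloop
  endfacet
  facet normal -0.9394 0.3427 0.0000
    outer loop
      vertex 3.960 19.552 0.000
      vertex 0.167 9.155 25.993
      vertex 3.960 19.552 25.993
    endloop
  endfacet
  facet normal -0.7666 -0.6422 0.0000
    outer loop
      vertex 0.167 9.155 0.000
      vertex 7.274 0.671 0.000
      vertex 7.274 0.671 25.993
    endloop
  endfacet
  facet normal -0.7666 -0.6422 0.0000
    outer loop
      vertex 0.167 9.155 0.000
      vertex 7.274 0.671 25.993
      vertex 0.167 9.155 25.993
    endloop
  endfacet
  facet normal 0.1728 -0.9850 0.0000
    outer loop
      vertex 7.274 0.671 0.000
      vertex 18.176 2.584 0.000
      vertex 18.176 2.584 25.993
    endloop
  endfacet
  facet normal 0.1728 -0.9850 0.0000
    outer loop
      vertex 7.274 0.671 0.000
      vertex 18.176 2.584 25.993
      vertex 7.274 0.671 25.993
    endloop
  endfacet
  facet normal 0.9394 -0.3427 0.0000
    outer loop
      vertex 18.176 2.584 0.000
      vertex 21.969 12.981 0.000
      vertex 21.969 12.981 25.993
    endloop
  endfacet
  facet normal 0.9394 -0.3427 0.0000
    outer loop
      vertex 18.176 2.584 0.000
      vertex 21.969 12.981 25.993
      vertex 18.176 2.584 25.993
    endloop
  endfacet
endsolid part

The G0 Z moves step by Δz≈4.332 mm. Every layer's G1 loop is the same polygon, so the solid is a straight extrusion of it from z=0 to z≈26. Closing with flat bottom and top caps and triangulating gives 20 facets — a regular 6-sided prism (a cylinder approximated with 6 flat sides), circumscribed radius ≈ 11.1 mm, height ≈ 26 mm.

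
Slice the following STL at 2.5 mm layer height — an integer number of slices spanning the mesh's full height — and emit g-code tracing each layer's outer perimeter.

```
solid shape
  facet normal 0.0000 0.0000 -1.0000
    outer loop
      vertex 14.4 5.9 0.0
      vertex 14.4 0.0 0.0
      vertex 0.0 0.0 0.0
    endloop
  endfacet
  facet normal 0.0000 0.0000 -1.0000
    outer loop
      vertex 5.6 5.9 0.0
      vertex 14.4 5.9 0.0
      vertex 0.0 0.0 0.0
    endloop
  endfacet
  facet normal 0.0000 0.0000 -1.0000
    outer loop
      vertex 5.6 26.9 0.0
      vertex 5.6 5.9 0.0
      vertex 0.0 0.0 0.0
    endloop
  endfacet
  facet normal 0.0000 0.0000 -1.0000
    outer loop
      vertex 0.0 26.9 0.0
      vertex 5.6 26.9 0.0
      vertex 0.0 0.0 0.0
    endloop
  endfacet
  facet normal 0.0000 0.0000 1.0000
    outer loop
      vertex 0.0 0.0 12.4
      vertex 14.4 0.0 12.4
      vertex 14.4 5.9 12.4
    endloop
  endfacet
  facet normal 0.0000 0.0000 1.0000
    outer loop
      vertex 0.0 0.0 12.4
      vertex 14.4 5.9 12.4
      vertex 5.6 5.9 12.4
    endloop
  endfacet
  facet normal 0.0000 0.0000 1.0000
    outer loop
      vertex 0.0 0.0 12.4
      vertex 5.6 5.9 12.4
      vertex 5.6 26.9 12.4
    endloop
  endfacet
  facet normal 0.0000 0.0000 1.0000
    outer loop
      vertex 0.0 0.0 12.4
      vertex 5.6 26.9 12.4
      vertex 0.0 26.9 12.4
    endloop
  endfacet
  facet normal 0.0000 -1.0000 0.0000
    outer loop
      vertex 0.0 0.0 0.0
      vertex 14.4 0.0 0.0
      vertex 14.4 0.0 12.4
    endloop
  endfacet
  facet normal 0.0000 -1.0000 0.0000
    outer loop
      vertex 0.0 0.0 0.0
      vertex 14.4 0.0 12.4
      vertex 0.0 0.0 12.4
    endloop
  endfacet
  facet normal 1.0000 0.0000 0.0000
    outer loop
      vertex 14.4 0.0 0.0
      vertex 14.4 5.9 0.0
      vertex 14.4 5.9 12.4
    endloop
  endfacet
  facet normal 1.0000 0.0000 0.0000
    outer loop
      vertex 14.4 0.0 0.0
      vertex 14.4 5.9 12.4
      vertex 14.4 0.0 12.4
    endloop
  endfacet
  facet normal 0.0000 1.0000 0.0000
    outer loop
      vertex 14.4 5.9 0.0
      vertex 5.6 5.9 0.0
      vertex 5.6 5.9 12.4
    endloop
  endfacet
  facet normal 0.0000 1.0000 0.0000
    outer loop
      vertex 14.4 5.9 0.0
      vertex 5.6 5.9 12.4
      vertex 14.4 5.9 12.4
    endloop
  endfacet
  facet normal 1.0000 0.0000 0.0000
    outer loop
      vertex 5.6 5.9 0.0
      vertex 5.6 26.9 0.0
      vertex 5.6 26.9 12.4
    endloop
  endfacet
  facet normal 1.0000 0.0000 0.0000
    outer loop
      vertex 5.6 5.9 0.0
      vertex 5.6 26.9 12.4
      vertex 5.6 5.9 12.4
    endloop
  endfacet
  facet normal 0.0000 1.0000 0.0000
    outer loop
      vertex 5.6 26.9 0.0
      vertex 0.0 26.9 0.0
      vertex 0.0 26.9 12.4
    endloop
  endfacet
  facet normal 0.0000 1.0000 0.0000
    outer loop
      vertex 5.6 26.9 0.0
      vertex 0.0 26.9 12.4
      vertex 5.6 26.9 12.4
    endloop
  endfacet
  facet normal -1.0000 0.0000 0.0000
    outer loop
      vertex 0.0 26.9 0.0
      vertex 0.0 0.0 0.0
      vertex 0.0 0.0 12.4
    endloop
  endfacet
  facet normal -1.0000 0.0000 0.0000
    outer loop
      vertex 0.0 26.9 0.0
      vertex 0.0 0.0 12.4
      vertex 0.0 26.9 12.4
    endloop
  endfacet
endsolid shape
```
; perimeter-only toolpath
G21 ; units = mm
G90 ; absolute positioning
G28 ; home
; layer 1
G0 Z2.5
G0 X0.0 Y0.0
G1 X14.4 Y0.0
G1 X14.4 Y5.9
G1 X5.6 Y5.9
G1 X5.6 Y26.9
G1 X0.0 Y26.9
G1 X0.0 Y0.0
; layer 2
G0 Z5.0
G0 X0.0 Y0.0
G1 X14.4 Y0.0
G1 X14.4 Y5.9
G1 X5.6 Y5.9
G1 X5.6 Y26.9
G1 X0.0 Y26.9
G1 X0.0 Y0.0
; layer 3
G0 Z7.4
G0 X0.0 Y0.0
G1 X14.4 Y0.0
G1 X14.4 Y5.9
G1 X5.6 Y5.9
G1 X5.6 Y26.9
G1 X0.0 Y26.9
G1 X0.0 Y0.0
; layer 4
G0 Z9.9
G0 X0.0 Y0.0
G1 X14.4 Y0.0
G1 X14.4 Y5.9
G1 X5.6 Y5.9
G1 X5.6 Y26.9
G1 X0.0 Y26.9
G1 X0.0 Y0.0
; layer 5
G0 Z12.4
G0 X0.0 Y0.0
G1 X14.4 Y0.0
G1 X14.4 Y5.9
G1 X5.6 Y5.9
G1 X5.6 Y26.9
G1 X0.0 Y26.9
G1 X0.0 Y0.0
M2 ; end

The solid is an L-shaped prism: outer 14.4 × 26.9 mm, arm thicknesses ≈ 5.9 mm (horizontal) and 5.6 mm (vertical), extruded 12.4 mm in z. Slicing at Δz = 2.5 mm — 5 equal slices spanning the solid's height, so layer i sits at z = i·h/5 — gives 5 non-empty perimeters. Each is a 6-segment closed polygon; G0 lifts to the layer z and rapids to the start vertex, then G1 traces the edges.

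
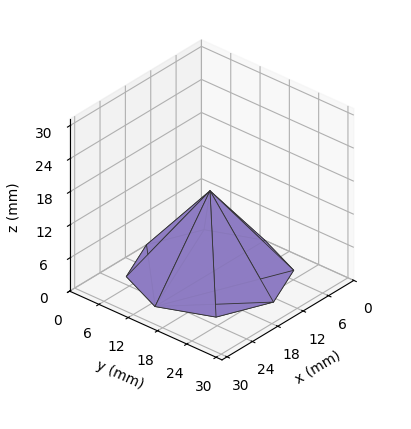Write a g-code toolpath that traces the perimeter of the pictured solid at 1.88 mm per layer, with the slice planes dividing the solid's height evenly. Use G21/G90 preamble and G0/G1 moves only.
Reading the render: the shape is a regular 8-sided pyramid, base circumscribed radius ≈ 13 mm, apex at z ≈ 15 mm (dimensions read to the nearest mm from the axis ticks). For the g-code, the solid's height is divided into equal slices at the stated Δz and each level perimeter traced with G1 moves after a G0 lift.

; perimeter-only toolpath
G21 ; units = mm
G90 ; absolute positioning
G28 ; home
; layer 1
G0 Z1.88
G0 X24.38 Y13.00
G1 X21.04 Y21.04
G1 X13.00 Y24.38
G1 X4.96 Y21.04
G1 X1.62 Y13.00
G1 X4.96 Y4.96
G1 X13.00 Y1.62
G1 X21.04 Y4.96
G1 X24.38 Y13.00
; layer 2
G0 Z3.75
G0 X22.75 Y13.00
G1 X19.89 Y19.89
G1 X13.00 Y22.75
G1 X6.11 Y19.89
G1 X3.25 Y13.00
G1 X6.11 Y6.11
G1 X13.00 Y3.25
G1 X19.89 Y6.11
G1 X22.75 Y13.00
; layer 3
G0 Z5.62
G0 X21.12 Y13.00
G1 X18.74 Y18.74
G1 X13.00 Y21.12
G1 X7.26 Y18.74
G1 X4.88 Y13.00
G1 X7.26 Y7.26
G1 X13.00 Y4.88
G1 X18.74 Y7.26
G1 X21.12 Y13.00
; layer 4
G0 Z7.50
G0 X19.50 Y13.00
G1 X17.59 Y17.59
G1 X13.00 Y19.50
G1 X8.40 Y17.59
G1 X6.50 Y13.00
G1 X8.40 Y8.40
G1 X13.00 Y6.50
G1 X17.59 Y8.40
G1 X19.50 Y13.00
; layer 5
G0 Z9.38
G0 X17.88 Y13.00
G1 X16.45 Y16.45
G1 X13.00 Y17.88
G1 X9.55 Y16.45
G1 X8.12 Y13.00
G1 X9.55 Y9.55
G1 X13.00 Y8.12
G1 X16.45 Y9.55
G1 X17.88 Y13.00
; layer 6
G0 Z11.25
G0 X16.25 Y13.00
G1 X15.30 Y15.30
G1 X13.00 Y16.25
G1 X10.70 Y15.30
G1 X9.75 Y13.00
G1 X10.70 Y10.70
G1 X13.00 Y9.75
G1 X15.30 Y10.70
G1 X16.25 Y13.00
; layer 7
G0 Z13.12
G0 X14.62 Y13.00
G1 X14.15 Y14.15
G1 X13.00 Y14.62
G1 X11.85 Y14.15
G1 X11.38 Y13.00
G1 X11.85 Y11.85
G1 X13.00 Y11.38
G1 X14.15 Y11.85
G1 X14.62 Y13.00
M2 ; end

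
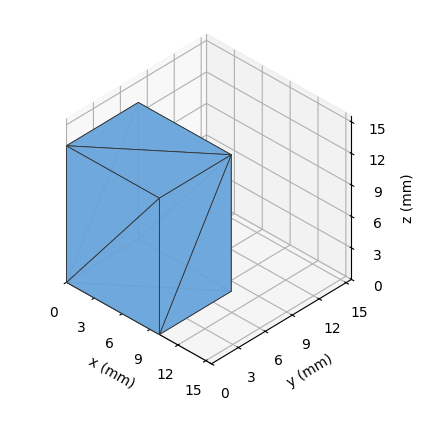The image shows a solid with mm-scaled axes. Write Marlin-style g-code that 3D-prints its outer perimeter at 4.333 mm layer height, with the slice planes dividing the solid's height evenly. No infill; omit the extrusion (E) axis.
Reading the render: the shape is a rectangular box, roughly 10 × 8 mm footprint and 13 mm tall (dimensions read to the nearest mm from the axis ticks). For the g-code, the solid's height is divided into equal slices at the stated Δz and each level perimeter traced with G1 moves after a G0 lift.

; perimeter-only toolpath
G21 ; units = mm
G90 ; absolute positioning
G28 ; home
; layer 1
G0 Z4.333
G0 X0.000 Y0.000
G1 X10.000 Y0.000
G1 X10.000 Y8.000
G1 X0.000 Y8.000
G1 X0.000 Y0.000
; layer 2
G0 Z8.667
G0 X0.000 Y0.000
G1 X10.000 Y0.000
G1 X10.000 Y8.000
G1 X0.000 Y8.000
G1 X0.000 Y0.000
; layer 3
G0 Z13.000
G0 X0.000 Y0.000
G1 X10.000 Y0.000
G1 X10.000 Y8.000
G1 X0.000 Y8.000
G1 X0.000 Y0.000
M2 ; end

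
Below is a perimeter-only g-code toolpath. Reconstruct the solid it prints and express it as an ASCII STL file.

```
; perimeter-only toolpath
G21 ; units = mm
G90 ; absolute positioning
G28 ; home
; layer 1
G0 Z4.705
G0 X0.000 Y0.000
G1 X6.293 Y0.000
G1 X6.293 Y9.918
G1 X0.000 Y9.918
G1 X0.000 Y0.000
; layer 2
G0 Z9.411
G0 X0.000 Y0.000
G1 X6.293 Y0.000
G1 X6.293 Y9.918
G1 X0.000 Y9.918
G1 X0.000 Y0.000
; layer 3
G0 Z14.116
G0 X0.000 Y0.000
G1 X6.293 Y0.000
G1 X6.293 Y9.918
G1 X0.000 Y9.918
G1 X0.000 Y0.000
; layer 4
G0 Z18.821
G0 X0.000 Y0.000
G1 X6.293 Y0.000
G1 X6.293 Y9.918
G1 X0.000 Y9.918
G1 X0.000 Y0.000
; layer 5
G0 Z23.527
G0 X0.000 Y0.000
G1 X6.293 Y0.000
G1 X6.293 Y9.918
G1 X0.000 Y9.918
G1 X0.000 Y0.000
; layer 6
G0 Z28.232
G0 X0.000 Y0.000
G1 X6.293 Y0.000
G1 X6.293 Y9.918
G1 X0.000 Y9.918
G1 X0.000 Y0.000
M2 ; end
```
solid part
  facet normal 0.0000 0.0000 -1.0000
    outer loop
      vertex 6.293 9.918 0.000
      vertex 6.293 0.000 0.000
      vertex 0.000 0.000 0.000
    endloop
  endfacet
  facet normal 0.0000 0.0000 -1.0000
    outer loop
      vertex 0.000 9.918 0.000
      vertex 6.293 9.918 0.000
      vertex 0.000 0.000 0.000
    endloop
  endfacet
  facet normal 0.0000 0.0000 1.0000
    outer loop
      vertex 0.000 0.000 28.232
      vertex 6.293 0.000 28.232
      vertex 6.293 9.918 28.232
    endloop
  endfacet
  facet normal 0.0000 0.0000 1.0000
    outer loop
      vertex 0.000 0.000 28.232
      vertex 6.293 9.918 28.232
      vertex 0.000 9.918 28.232
    endloop
  endfacet
  facet normal 0.0000 -1.0000 0.0000
    outer loop
      vertex 0.000 0.000 0.000
      vertex 6.293 0.000 0.000
      vertex 6.293 0.000 28.232
    endloop
  endfacet
  facet normal 0.0000 -1.0000 0.0000
    outer loop
      vertex 0.000 0.000 0.000
      vertex 6.293 0.000 28.232
      vertex 0.000 0.000 28.232
    endloop
  endfacet
  facet normal 0.0000 1.0000 0.0000
    outer loop
      vertex 6.293 9.918 28.232
      vertex 6.293 9.918 0.000
      vertex 0.000 9.918 0.000
    endloop
  endfacet
  facet normal 0.0000 1.0000 0.0000
    outer loop
      vertex 0.000 9.918 28.232
      vertex 6.293 9.918 28.232
      vertex 0.000 9.918 0.000
    endloop
  endfacet
  facet normal -1.0000 0.0000 0.0000
    outer loop
      vertex 0.000 9.918 28.232
      vertex 0.000 9.918 0.000
      vertex 0.000 0.000 0.000
    endloop
  endfacet
  facet normal -1.0000 0.0000 0.0000
    outer loop
      vertex 0.000 0.000 28.232
      vertex 0.000 9.918 28.232
      vertex 0.000 0.000 0.000
    endloop
  endfacet
  facet normal 1.0000 0.0000 0.0000
    outer loop
      vertex 6.293 0.000 0.000
      vertex 6.293 9.918 0.000
      vertex 6.293 9.918 28.232
    endloop
  endfacet
  facet normal 1.0000 0.0000 0.0000
    outer loop
      vertex 6.293 0.000 0.000
      vertex 6.293 9.918 28.232
      vertex 6.293 0.000 28.232
    endloop
  endfacet
endsolid part

The G0 Z moves step by Δz≈4.705 mm. Every layer's G1 loop is the same polygon, so the solid is a straight extrusion of it from z=0 to z≈28.2. Closing with flat bottom and top caps and triangulating gives 12 facets — a rectangular box, roughly 6.29 × 9.92 mm footprint and 28.2 mm tall.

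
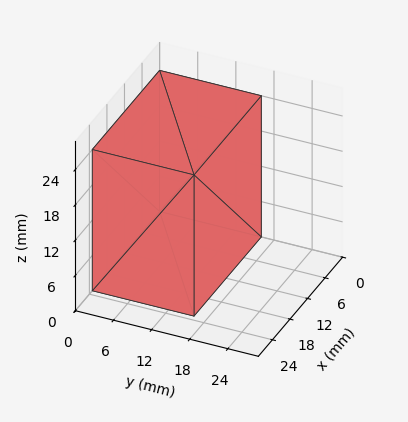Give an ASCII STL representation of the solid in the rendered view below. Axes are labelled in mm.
Reading the render: the shape is a rectangular box, roughly 23 × 16 mm footprint and 24 mm tall (dimensions read to the nearest mm from the axis ticks). For the STL, each face is triangulated and given an outward normal.

solid part
  facet normal 0.0000 0.0000 -1.0000
    outer loop
      vertex 23.000 16.000 0.000
      vertex 23.000 0.000 0.000
      vertex 0.000 0.000 0.000
    endloop
  endfacet
  facet normal 0.0000 0.0000 -1.0000
    outer loop
      vertex 0.000 16.000 0.000
      vertex 23.000 16.000 0.000
      vertex 0.000 0.000 0.000
    endloop
  endfacet
  facet normal 0.0000 0.0000 1.0000
    outer loop
      vertex 0.000 0.000 24.000
      vertex 23.000 0.000 24.000
      vertex 23.000 16.000 24.000
    endloop
  endfacet
  facet normal 0.0000 0.0000 1.0000
    outer loop
      vertex 0.000 0.000 24.000
      vertex 23.000 16.000 24.000
      vertex 0.000 16.000 24.000
    endloop
  endfacet
  facet normal 0.0000 -1.0000 0.0000
    outer loop
      vertex 0.000 0.000 0.000
      vertex 23.000 0.000 0.000
      vertex 23.000 0.000 24.000
    endloop
  endfacet
  facet normal 0.0000 -1.0000 0.0000
    outer loop
      vertex 0.000 0.000 0.000
      vertex 23.000 0.000 24.000
      vertex 0.000 0.000 24.000
    endloop
  endfacet
  facet normal 0.0000 1.0000 0.0000
    outer loop
      vertex 23.000 16.000 24.000
      vertex 23.000 16.000 0.000
      vertex 0.000 16.000 0.000
    endloop
  endfacet
  facet normal 0.0000 1.0000 0.0000
    outer loop
      vertex 0.000 16.000 24.000
      vertex 23.000 16.000 24.000
      vertex 0.000 16.000 0.000
    endloop
  endfacet
  facet normal -1.0000 0.0000 0.0000
    outer loop
      vertex 0.000 16.000 24.000
      vertex 0.000 16.000 0.000
      vertex 0.000 0.000 0.000
    endloop
  endfacet
  facet normal -1.0000 0.0000 0.0000
    outer loop
      vertex 0.000 0.000 24.000
      vertex 0.000 16.000 24.000
      vertex 0.000 0.000 0.000
    endloop
  endfacet
  facet normal 1.0000 0.0000 0.0000
    outer loop
      vertex 23.000 0.000 0.000
      vertex 23.000 16.000 0.000
      vertex 23.000 16.000 24.000
    endloop
  endfacet
  facet normal 1.0000 0.0000 0.0000
    outer loop
      vertex 23.000 0.000 0.000
      vertex 23.000 16.000 24.000
      vertex 23.000 0.000 24.000
    endloop
  endfacet
endsolid part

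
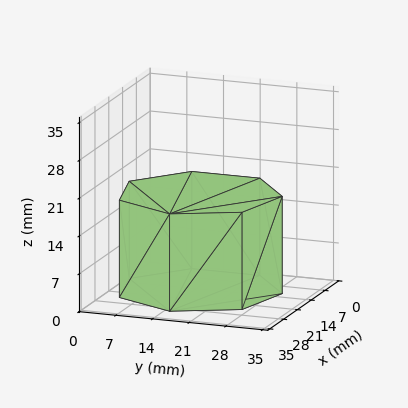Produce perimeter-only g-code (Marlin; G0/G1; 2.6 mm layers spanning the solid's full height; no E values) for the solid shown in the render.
Reading the render: the shape is a regular 7-sided prism (a cylinder approximated with 7 flat sides), circumscribed radius ≈ 15 mm, height ≈ 18 mm (dimensions read to the nearest mm from the axis ticks). For the g-code, the solid's height is divided into equal slices at the stated Δz and each level perimeter traced with G1 moves after a G0 lift.

; perimeter-only toolpath
G21 ; units = mm
G90 ; absolute positioning
G28 ; home
; layer 1
G0 Z2.6
G0 X30.0 Y15.0
G1 X24.4 Y26.7
G1 X11.7 Y29.6
G1 X1.5 Y21.5
G1 X1.5 Y8.5
G1 X11.7 Y0.4
G1 X24.4 Y3.3
G1 X30.0 Y15.0
; layer 2
G0 Z5.1
G0 X30.0 Y15.0
G1 X24.4 Y26.7
G1 X11.7 Y29.6
G1 X1.5 Y21.5
G1 X1.5 Y8.5
G1 X11.7 Y0.4
G1 X24.4 Y3.3
G1 X30.0 Y15.0
; layer 3
G0 Z7.7
G0 X30.0 Y15.0
G1 X24.4 Y26.7
G1 X11.7 Y29.6
G1 X1.5 Y21.5
G1 X1.5 Y8.5
G1 X11.7 Y0.4
G1 X24.4 Y3.3
G1 X30.0 Y15.0
; layer 4
G0 Z10.3
G0 X30.0 Y15.0
G1 X24.4 Y26.7
G1 X11.7 Y29.6
G1 X1.5 Y21.5
G1 X1.5 Y8.5
G1 X11.7 Y0.4
G1 X24.4 Y3.3
G1 X30.0 Y15.0
; layer 5
G0 Z12.9
G0 X30.0 Y15.0
G1 X24.4 Y26.7
G1 X11.7 Y29.6
G1 X1.5 Y21.5
G1 X1.5 Y8.5
G1 X11.7 Y0.4
G1 X24.4 Y3.3
G1 X30.0 Y15.0
; layer 6
G0 Z15.4
G0 X30.0 Y15.0
G1 X24.4 Y26.7
G1 X11.7 Y29.6
G1 X1.5 Y21.5
G1 X1.5 Y8.5
G1 X11.7 Y0.4
G1 X24.4 Y3.3
G1 X30.0 Y15.0
; layer 7
G0 Z18.0
G0 X30.0 Y15.0
G1 X24.4 Y26.7
G1 X11.7 Y29.6
G1 X1.5 Y21.5
G1 X1.5 Y8.5
G1 X11.7 Y0.4
G1 X24.4 Y3.3
G1 X30.0 Y15.0
M2 ; end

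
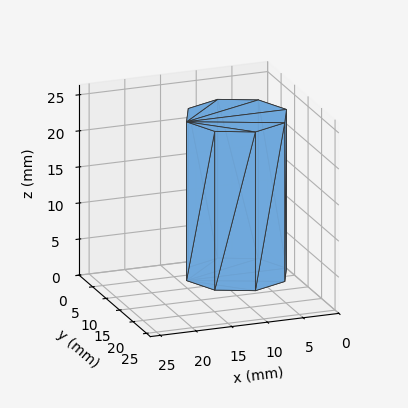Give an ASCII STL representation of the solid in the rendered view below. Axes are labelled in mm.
Reading the render: the shape is a regular 8-sided prism (a cylinder approximated with 8 flat sides), circumscribed radius ≈ 7 mm, height ≈ 22 mm (dimensions read to the nearest mm from the axis ticks). For the STL, each face is triangulated and given an outward normal.

solid part
  facet normal 0.0000 0.0000 -1.0000
    outer loop
      vertex 7.0 14.0 0.0
      vertex 11.9 11.9 0.0
      vertex 14.0 7.0 0.0
    endloop
  endfacet
  facet normal 0.0000 0.0000 -1.0000
    outer loop
      vertex 2.1 11.9 0.0
      vertex 7.0 14.0 0.0
      vertex 14.0 7.0 0.0
    endloop
  endfacet
  facet normal 0.0000 0.0000 -1.0000
    outer loop
      vertex 0.0 7.0 0.0
      vertex 2.1 11.9 0.0
      vertex 14.0 7.0 0.0
    endloop
  endfacet
  facet normal 0.0000 0.0000 -1.0000
    outer loop
      vertex 2.1 2.1 0.0
      vertex 0.0 7.0 0.0
      vertex 14.0 7.0 0.0
    endloop
  endfacet
  facet normal 0.0000 0.0000 -1.0000
    outer loop
      vertex 7.0 0.0 0.0
      vertex 2.1 2.1 0.0
      vertex 14.0 7.0 0.0
    endloop
  endfacet
  facet normal 0.0000 0.0000 -1.0000
    outer loop
      vertex 11.9 2.1 0.0
      vertex 7.0 0.0 0.0
      vertex 14.0 7.0 0.0
    endloop
  endfacet
  facet normal 0.0000 0.0000 1.0000
    outer loop
      vertex 14.0 7.0 22.0
      vertex 11.9 11.9 22.0
      vertex 7.0 14.0 22.0
    endloop
  endfacet
  facet normal 0.0000 0.0000 1.0000
    outer loop
      vertex 14.0 7.0 22.0
      vertex 7.0 14.0 22.0
      vertex 2.1 11.9 22.0
    endloop
  endfacet
  facet normal 0.0000 0.0000 1.0000
    outer loop
      vertex 14.0 7.0 22.0
      vertex 2.1 11.9 22.0
      vertex 0.0 7.0 22.0
    endloop
  endfacet
  facet normal 0.0000 0.0000 1.0000
    outer loop
      vertex 14.0 7.0 22.0
      vertex 0.0 7.0 22.0
      vertex 2.1 2.1 22.0
    endloop
  endfacet
  facet normal 0.0000 0.0000 1.0000
    outer loop
      vertex 14.0 7.0 22.0
      vertex 2.1 2.1 22.0
      vertex 7.0 0.0 22.0
    endloop
  endfacet
  facet normal 0.0000 0.0000 1.0000
    outer loop
      vertex 14.0 7.0 22.0
      vertex 7.0 0.0 22.0
      vertex 11.9 2.1 22.0
    endloop
  endfacet
  facet normal 0.9191 0.3939 0.0000
    outer loop
      vertex 14.0 7.0 0.0
      vertex 11.9 11.9 0.0
      vertex 11.9 11.9 22.0
    endloop
  endfacet
  facet normal 0.9191 0.3939 0.0000
    outer loop
      vertex 14.0 7.0 0.0
      vertex 11.9 11.9 22.0
      vertex 14.0 7.0 22.0
    endloop
  endfacet
  facet normal 0.3939 0.9191 0.0000
    outer loop
      vertex 11.9 11.9 0.0
      vertex 7.0 14.0 0.0
      vertex 7.0 14.0 22.0
    endloop
  endfacet
  facet normal 0.3939 0.9191 0.0000
    outer loop
      vertex 11.9 11.9 0.0
      vertex 7.0 14.0 22.0
      vertex 11.9 11.9 22.0
    endloop
  endfacet
  facet normal -0.3939 0.9191 0.0000
    outer loop
      vertex 7.0 14.0 0.0
      vertex 2.1 11.9 0.0
      vertex 2.1 11.9 22.0
    endloop
  endfacet
  facet normal -0.3939 0.9191 0.0000
    outer loop
      vertex 7.0 14.0 0.0
      vertex 2.1 11.9 22.0
      vertex 7.0 14.0 22.0
    endloop
  endfacet
  facet normal -0.9191 0.3939 0.0000
    outer loop
      vertex 2.1 11.9 0.0
      vertex 0.0 7.0 0.0
      vertex 0.0 7.0 22.0
    endloop
  endfacet
  facet normal -0.9191 0.3939 0.0000
    outer loop
      vertex 2.1 11.9 0.0
      vertex 0.0 7.0 22.0
      vertex 2.1 11.9 22.0
    endloop
  endfacet
  facet normal -0.9191 -0.3939 0.0000
    outer loop
      vertex 0.0 7.0 0.0
      vertex 2.1 2.1 0.0
      vertex 2.1 2.1 22.0
    endloop
  endfacet
  facet normal -0.9191 -0.3939 0.0000
    outer loop
      vertex 0.0 7.0 0.0
      vertex 2.1 2.1 22.0
      vertex 0.0 7.0 22.0
    endloop
  endfacet
  facet normal -0.3939 -0.9191 0.0000
    outer loop
      vertex 2.1 2.1 0.0
      vertex 7.0 0.0 0.0
      vertex 7.0 0.0 22.0
    endloop
  endfacet
  facet normal -0.3939 -0.9191 0.0000
    outer loop
      vertex 2.1 2.1 0.0
      vertex 7.0 0.0 22.0
      vertex 2.1 2.1 22.0
    endloop
  endfacet
  facet normal 0.3939 -0.9191 0.0000
    outer loop
      vertex 7.0 0.0 0.0
      vertex 11.9 2.1 0.0
      vertex 11.9 2.1 22.0
    endloop
  endfacet
  facet normal 0.3939 -0.9191 0.0000
    outer loop
      vertex 7.0 0.0 0.0
      vertex 11.9 2.1 22.0
      vertex 7.0 0.0 22.0
    endloop
  endfacet
  facet normal 0.9191 -0.3939 0.0000
    outer loop
      vertex 11.9 2.1 0.0
      vertex 14.0 7.0 0.0
      vertex 14.0 7.0 22.0
    endloop
  endfacet
  facet normal 0.9191 -0.3939 0.0000
    outer loop
      vertex 11.9 2.1 0.0
      vertex 14.0 7.0 22.0
      vertex 11.9 2.1 22.0
    endloop
  endfacet
endsolid part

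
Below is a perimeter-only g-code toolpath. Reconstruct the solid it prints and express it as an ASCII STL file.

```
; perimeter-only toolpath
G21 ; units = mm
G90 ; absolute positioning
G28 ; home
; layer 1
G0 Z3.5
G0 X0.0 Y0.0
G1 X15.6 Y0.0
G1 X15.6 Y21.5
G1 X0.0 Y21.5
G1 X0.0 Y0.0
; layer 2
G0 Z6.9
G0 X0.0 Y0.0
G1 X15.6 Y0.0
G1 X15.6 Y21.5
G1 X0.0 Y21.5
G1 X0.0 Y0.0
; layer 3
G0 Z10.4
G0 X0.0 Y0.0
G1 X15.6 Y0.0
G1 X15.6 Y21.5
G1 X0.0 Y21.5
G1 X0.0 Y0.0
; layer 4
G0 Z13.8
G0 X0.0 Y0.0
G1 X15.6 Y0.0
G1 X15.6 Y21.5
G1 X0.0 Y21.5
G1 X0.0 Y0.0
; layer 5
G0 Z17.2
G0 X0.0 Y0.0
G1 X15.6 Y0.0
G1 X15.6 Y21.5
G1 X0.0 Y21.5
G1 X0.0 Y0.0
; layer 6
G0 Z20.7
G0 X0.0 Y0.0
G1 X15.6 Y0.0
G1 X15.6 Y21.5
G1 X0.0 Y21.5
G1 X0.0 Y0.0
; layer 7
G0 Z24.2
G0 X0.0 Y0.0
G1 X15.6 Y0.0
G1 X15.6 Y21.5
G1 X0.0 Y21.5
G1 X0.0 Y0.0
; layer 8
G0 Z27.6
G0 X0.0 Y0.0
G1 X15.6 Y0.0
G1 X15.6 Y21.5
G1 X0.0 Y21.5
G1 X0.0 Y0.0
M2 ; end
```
solid part
  facet normal 0.0000 0.0000 -1.0000
    outer loop
      vertex 15.6 21.5 0.0
      vertex 15.6 0.0 0.0
      vertex 0.0 0.0 0.0
    endloop
  endfacet
  facet normal 0.0000 0.0000 -1.0000
    outer loop
      vertex 0.0 21.5 0.0
      vertex 15.6 21.5 0.0
      vertex 0.0 0.0 0.0
    endloop
  endfacet
  facet normal 0.0000 0.0000 1.0000
    outer loop
      vertex 0.0 0.0 27.6
      vertex 15.6 0.0 27.6
      vertex 15.6 21.5 27.6
    endloop
  endfacet
  facet normal 0.0000 0.0000 1.0000
    outer loop
      vertex 0.0 0.0 27.6
      vertex 15.6 21.5 27.6
      vertex 0.0 21.5 27.6
    endloop
  endfacet
  facet normal 0.0000 -1.0000 0.0000
    outer loop
      vertex 0.0 0.0 0.0
      vertex 15.6 0.0 0.0
      vertex 15.6 0.0 27.6
    endloop
  endfacet
  facet normal 0.0000 -1.0000 0.0000
    outer loop
      vertex 0.0 0.0 0.0
      vertex 15.6 0.0 27.6
      vertex 0.0 0.0 27.6
    endloop
  endfacet
  facet normal 0.0000 1.0000 0.0000
    outer loop
      vertex 15.6 21.5 27.6
      vertex 15.6 21.5 0.0
      vertex 0.0 21.5 0.0
    endloop
  endfacet
  facet normal 0.0000 1.0000 0.0000
    outer loop
      vertex 0.0 21.5 27.6
      vertex 15.6 21.5 27.6
      vertex 0.0 21.5 0.0
    endloop
  endfacet
  facet normal -1.0000 0.0000 0.0000
    outer loop
      vertex 0.0 21.5 27.6
      vertex 0.0 21.5 0.0
      vertex 0.0 0.0 0.0
    endloop
  endfacet
  facet normal -1.0000 0.0000 0.0000
    outer loop
      vertex 0.0 0.0 27.6
      vertex 0.0 21.5 27.6
      vertex 0.0 0.0 0.0
    endloop
  endfacet
  facet normal 1.0000 0.0000 0.0000
    outer loop
      vertex 15.6 0.0 0.0
      vertex 15.6 21.5 0.0
      vertex 15.6 21.5 27.6
    endloop
  endfacet
  facet normal 1.0000 0.0000 0.0000
    outer loop
      vertex 15.6 0.0 0.0
      vertex 15.6 21.5 27.6
      vertex 15.6 0.0 27.6
    endloop
  endfacet
endsolid part

The G0 Z moves step by Δz≈3.5 mm. Every layer's G1 loop is the same polygon, so the solid is a straight extrusion of it from z=0 to z≈27.6. Closing with flat bottom and top caps and triangulating gives 12 facets — a rectangular box, roughly 15.6 × 21.5 mm footprint and 27.6 mm tall.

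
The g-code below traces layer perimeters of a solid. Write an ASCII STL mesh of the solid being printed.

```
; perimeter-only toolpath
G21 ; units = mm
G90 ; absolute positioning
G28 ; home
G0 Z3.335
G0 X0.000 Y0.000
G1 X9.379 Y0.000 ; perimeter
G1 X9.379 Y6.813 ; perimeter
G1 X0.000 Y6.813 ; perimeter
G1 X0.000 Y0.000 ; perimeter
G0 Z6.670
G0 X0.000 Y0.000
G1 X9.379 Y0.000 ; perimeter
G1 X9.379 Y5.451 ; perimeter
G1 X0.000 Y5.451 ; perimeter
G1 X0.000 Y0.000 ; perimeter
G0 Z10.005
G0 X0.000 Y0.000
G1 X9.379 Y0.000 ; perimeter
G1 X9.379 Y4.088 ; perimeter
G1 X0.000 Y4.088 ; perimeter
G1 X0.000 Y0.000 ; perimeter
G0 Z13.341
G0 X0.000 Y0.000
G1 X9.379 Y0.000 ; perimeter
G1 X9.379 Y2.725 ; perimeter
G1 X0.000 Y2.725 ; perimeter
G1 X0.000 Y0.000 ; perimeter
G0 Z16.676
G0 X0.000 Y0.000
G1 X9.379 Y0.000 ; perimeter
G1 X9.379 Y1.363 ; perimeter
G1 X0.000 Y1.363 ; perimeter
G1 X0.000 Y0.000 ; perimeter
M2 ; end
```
solid part
  facet normal 0.0000 0.0000 -1.0000
    outer loop
      vertex 9.379 8.176 0.000
      vertex 9.379 0.000 0.000
      vertex 0.000 0.000 0.000
    endloop
  endfacet
  facet normal 0.0000 0.0000 -1.0000
    outer loop
      vertex 0.000 8.176 0.000
      vertex 9.379 8.176 0.000
      vertex 0.000 0.000 0.000
    endloop
  endfacet
  facet normal 0.0000 -1.0000 0.0000
    outer loop
      vertex 0.000 0.000 0.000
      vertex 9.379 0.000 0.000
      vertex 9.379 0.000 20.011
    endloop
  endfacet
  facet normal 0.0000 -1.0000 0.0000
    outer loop
      vertex 0.000 0.000 0.000
      vertex 9.379 0.000 20.011
      vertex 0.000 0.000 20.011
    endloop
  endfacet
  facet normal 0.0000 0.9257 0.3782
    outer loop
      vertex 0.000 0.000 20.011
      vertex 9.379 0.000 20.011
      vertex 9.379 8.176 0.000
    endloop
  endfacet
  facet normal 0.0000 0.9257 0.3782
    outer loop
      vertex 0.000 0.000 20.011
      vertex 9.379 8.176 0.000
      vertex 0.000 8.176 0.000
    endloop
  endfacet
  facet normal -1.0000 0.0000 0.0000
    outer loop
      vertex 0.000 0.000 20.011
      vertex 0.000 8.176 0.000
      vertex 0.000 0.000 0.000
    endloop
  endfacet
  facet normal 1.0000 0.0000 0.0000
    outer loop
      vertex 9.379 0.000 0.000
      vertex 9.379 8.176 0.000
      vertex 9.379 0.000 20.011
    endloop
  endfacet
endsolid part

The G0 Z moves step by Δz≈3.335 mm. The G1 loops shrink linearly with z, so the solid tapers from its base footprint up to z≈20. Closing with a flat bottom cap and the tapered top and triangulating gives 8 facets — a wedge (ramp): 9.38 × 8.18 mm base, rising to 20 mm along the y=0 edge and sloping linearly to z=0 at y=8.18.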